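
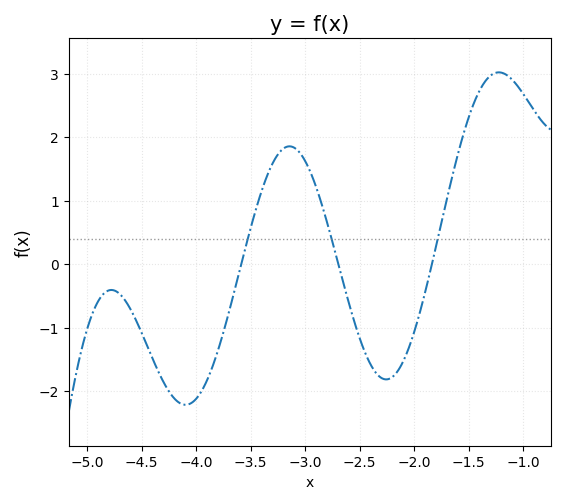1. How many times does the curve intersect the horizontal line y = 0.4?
3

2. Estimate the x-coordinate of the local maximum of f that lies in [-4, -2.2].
-3.14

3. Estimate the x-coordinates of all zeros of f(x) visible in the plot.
-3.59, -2.7, -1.84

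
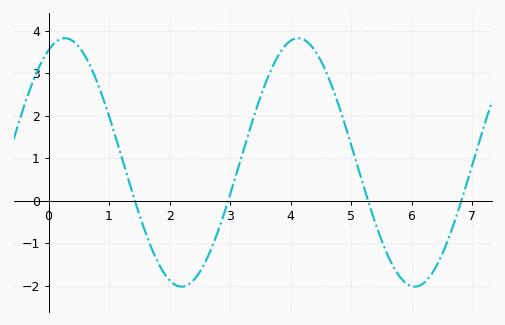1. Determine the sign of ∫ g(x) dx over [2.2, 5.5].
positive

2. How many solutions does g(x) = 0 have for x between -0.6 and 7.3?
4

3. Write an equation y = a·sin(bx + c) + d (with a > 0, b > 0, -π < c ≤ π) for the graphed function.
y = 2.92sin(1.63x + 1.13) + 0.9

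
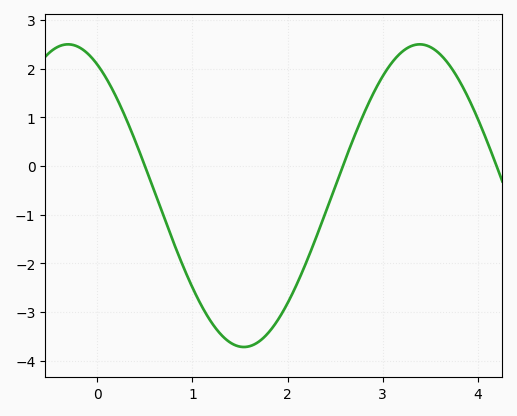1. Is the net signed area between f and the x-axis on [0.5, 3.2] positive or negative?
negative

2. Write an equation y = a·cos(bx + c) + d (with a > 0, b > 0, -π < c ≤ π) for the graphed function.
y = 3.11cos(1.7x + 0.52) - 0.61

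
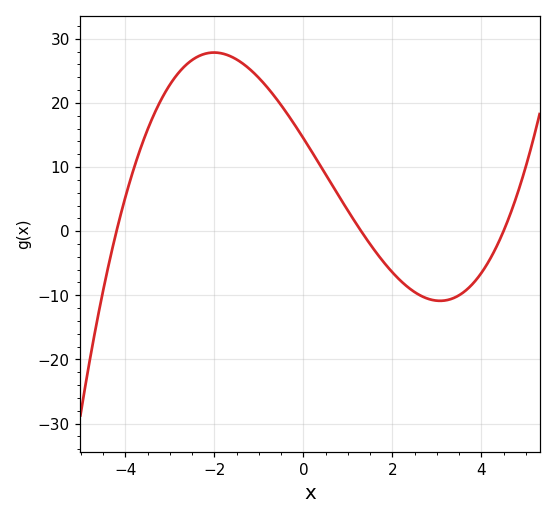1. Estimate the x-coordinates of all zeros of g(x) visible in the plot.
-4.2, 1.2, 4.4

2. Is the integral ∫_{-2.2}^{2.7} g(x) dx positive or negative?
positive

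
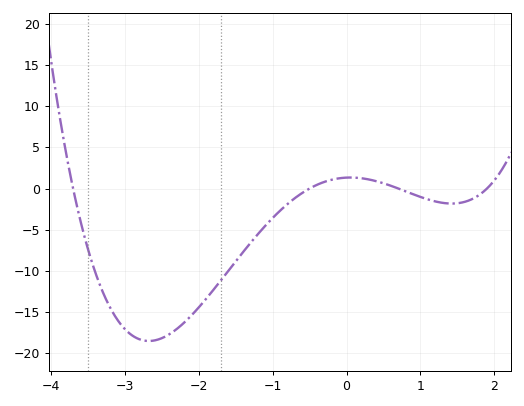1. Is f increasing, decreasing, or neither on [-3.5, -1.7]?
neither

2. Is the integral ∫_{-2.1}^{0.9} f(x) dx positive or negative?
negative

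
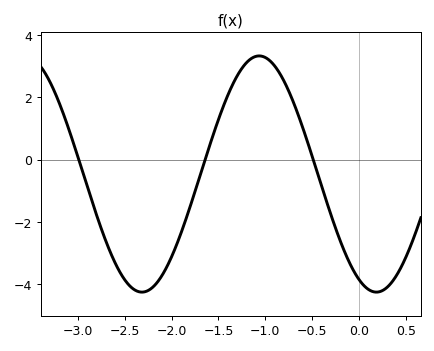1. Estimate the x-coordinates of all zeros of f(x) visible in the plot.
-2.99, -1.64, -0.487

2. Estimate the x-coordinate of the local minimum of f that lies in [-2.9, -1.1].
-2.32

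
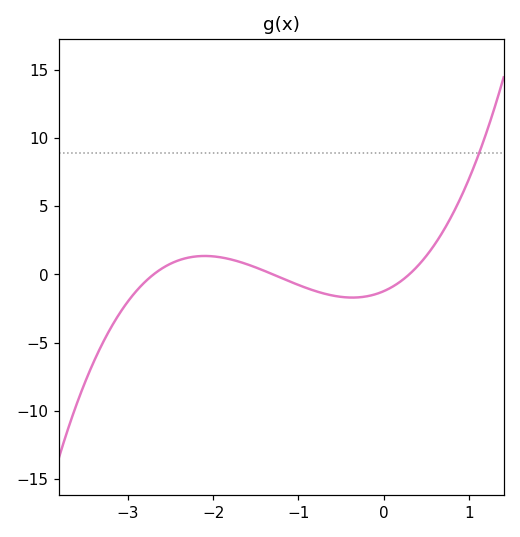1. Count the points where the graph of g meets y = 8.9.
1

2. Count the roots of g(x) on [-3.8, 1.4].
3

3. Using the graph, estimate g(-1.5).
0.505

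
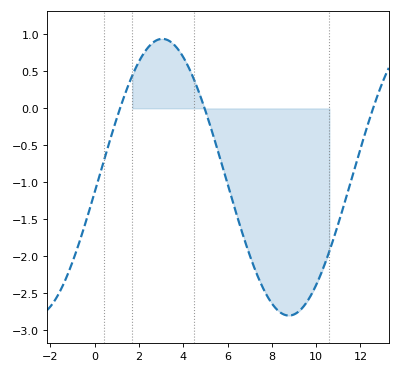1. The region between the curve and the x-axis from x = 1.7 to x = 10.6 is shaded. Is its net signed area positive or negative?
negative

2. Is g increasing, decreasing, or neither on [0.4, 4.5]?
neither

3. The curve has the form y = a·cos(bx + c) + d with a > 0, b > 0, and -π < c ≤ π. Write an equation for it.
y = 1.87cos(0.55x - 1.7) - 0.93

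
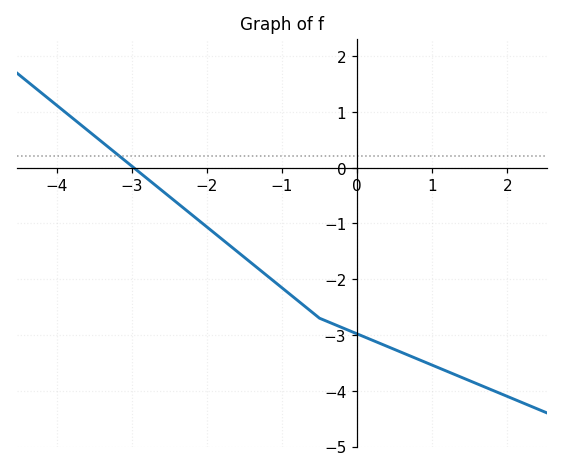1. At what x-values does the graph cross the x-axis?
-3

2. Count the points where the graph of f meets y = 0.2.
1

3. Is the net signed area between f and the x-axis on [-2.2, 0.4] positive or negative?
negative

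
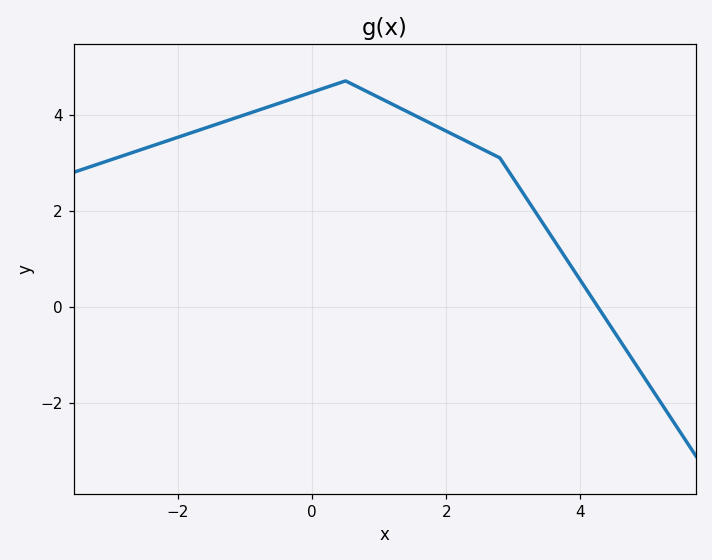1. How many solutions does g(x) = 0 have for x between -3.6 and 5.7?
1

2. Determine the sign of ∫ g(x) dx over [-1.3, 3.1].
positive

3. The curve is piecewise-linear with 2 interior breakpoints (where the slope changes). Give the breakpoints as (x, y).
(0.5, 4.7); (2.8, 3.1)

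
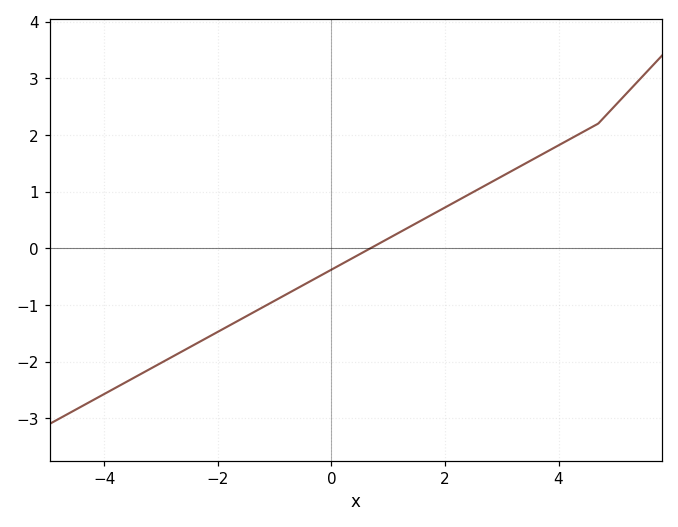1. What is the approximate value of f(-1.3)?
-1.09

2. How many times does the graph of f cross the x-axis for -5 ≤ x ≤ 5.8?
1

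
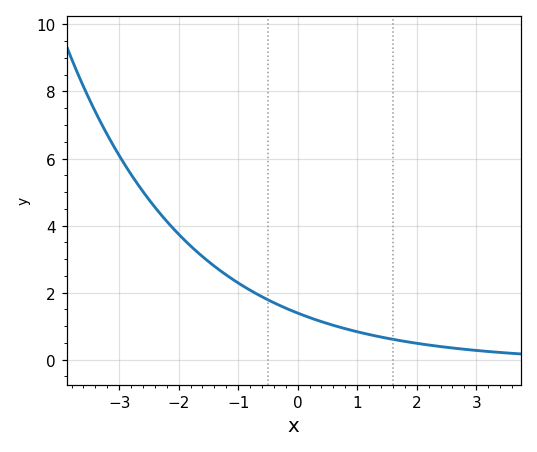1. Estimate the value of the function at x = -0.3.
1.62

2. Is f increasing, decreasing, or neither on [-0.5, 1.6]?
decreasing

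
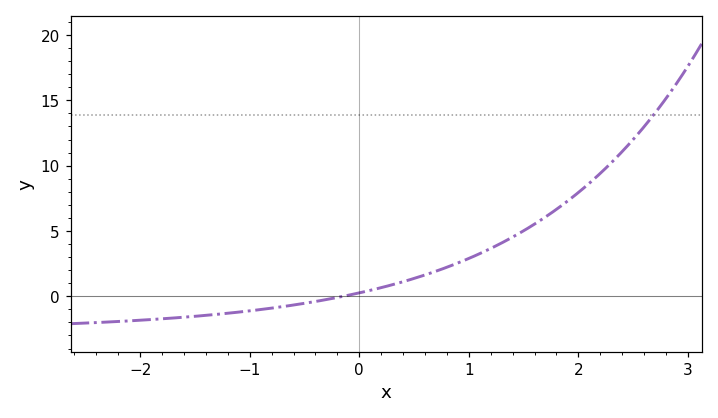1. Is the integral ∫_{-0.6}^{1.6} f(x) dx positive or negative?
positive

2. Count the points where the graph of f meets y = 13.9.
1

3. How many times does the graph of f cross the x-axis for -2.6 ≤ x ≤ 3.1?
1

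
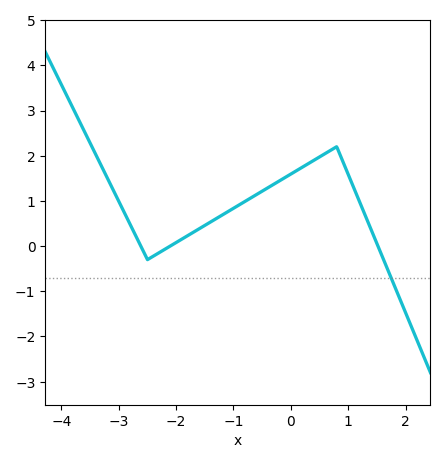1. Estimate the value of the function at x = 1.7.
-0.6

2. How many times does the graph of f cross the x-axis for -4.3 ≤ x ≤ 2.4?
3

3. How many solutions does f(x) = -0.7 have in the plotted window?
1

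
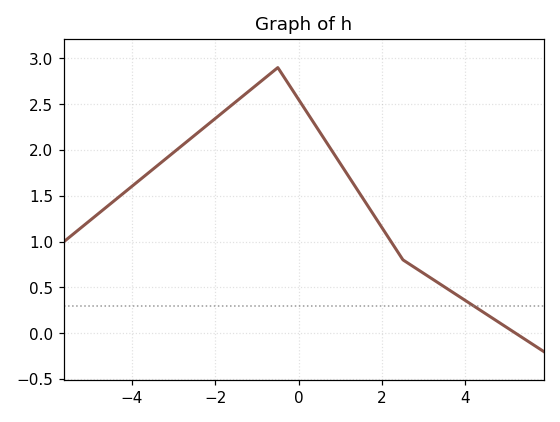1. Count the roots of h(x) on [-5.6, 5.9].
1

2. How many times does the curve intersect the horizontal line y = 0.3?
1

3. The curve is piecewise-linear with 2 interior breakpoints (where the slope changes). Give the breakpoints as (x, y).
(-0.5, 2.9); (2.5, 0.8)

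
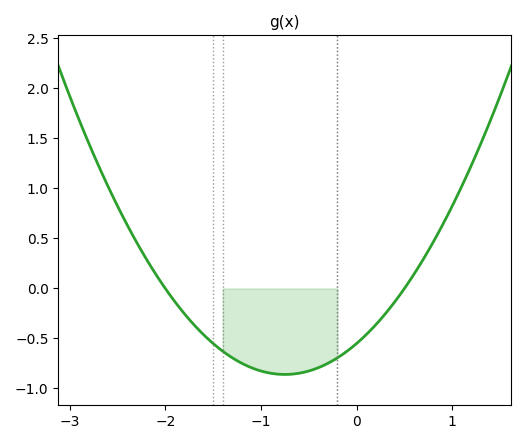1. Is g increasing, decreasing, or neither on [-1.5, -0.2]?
neither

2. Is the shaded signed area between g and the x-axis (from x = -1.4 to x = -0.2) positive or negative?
negative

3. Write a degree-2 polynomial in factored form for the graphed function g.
y = 0.55(x + 2)(x - 0.5)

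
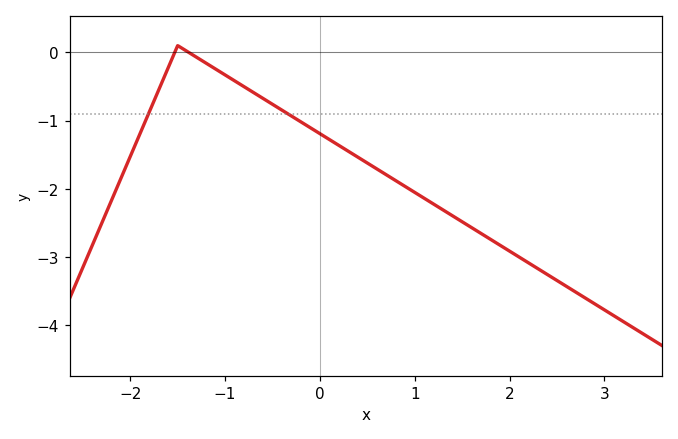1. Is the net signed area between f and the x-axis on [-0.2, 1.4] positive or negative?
negative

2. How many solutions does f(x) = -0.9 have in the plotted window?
2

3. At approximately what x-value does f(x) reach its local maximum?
-1.5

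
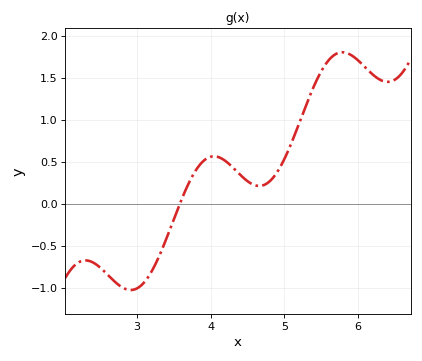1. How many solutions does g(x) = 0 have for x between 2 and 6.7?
1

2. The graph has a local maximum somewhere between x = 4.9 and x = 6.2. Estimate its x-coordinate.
5.8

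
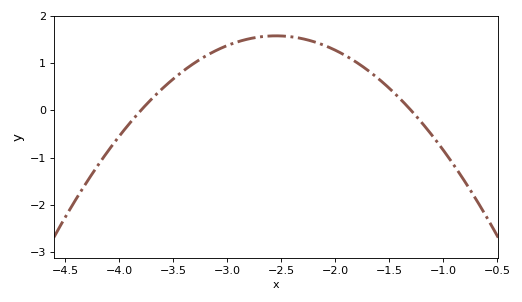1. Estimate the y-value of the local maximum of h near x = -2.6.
1.58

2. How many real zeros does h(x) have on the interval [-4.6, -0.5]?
2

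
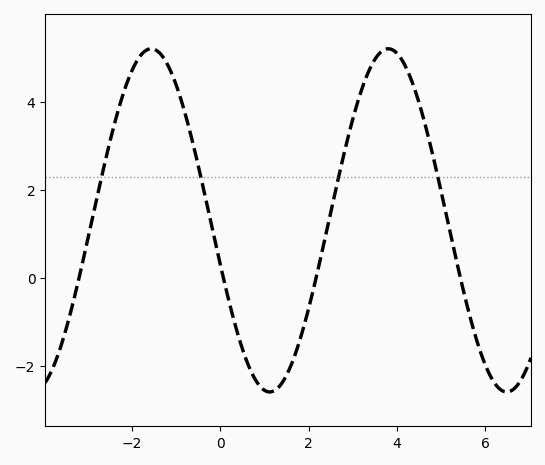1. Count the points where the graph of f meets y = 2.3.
4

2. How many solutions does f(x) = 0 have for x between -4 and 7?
4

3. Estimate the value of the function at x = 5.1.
1.53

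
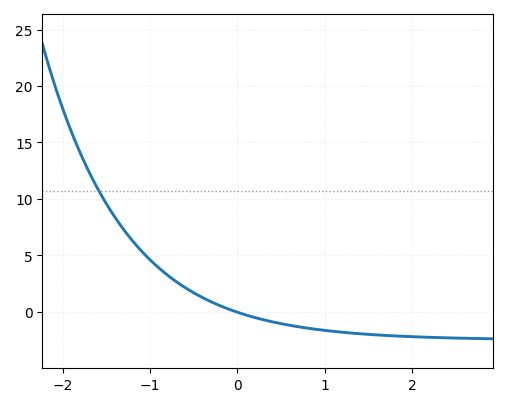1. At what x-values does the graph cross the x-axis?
0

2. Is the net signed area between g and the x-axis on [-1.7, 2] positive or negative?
positive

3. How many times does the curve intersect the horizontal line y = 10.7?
1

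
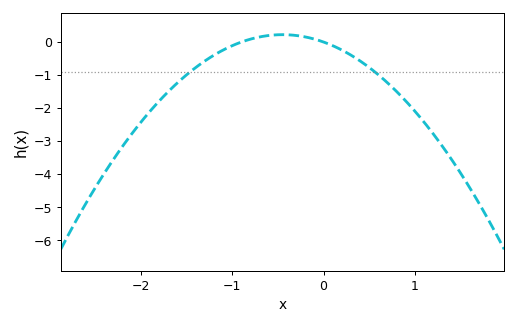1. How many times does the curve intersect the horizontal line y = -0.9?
2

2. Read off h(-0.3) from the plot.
0.2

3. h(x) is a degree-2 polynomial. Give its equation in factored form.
y = -1.1(x + 0.9)(x - 0)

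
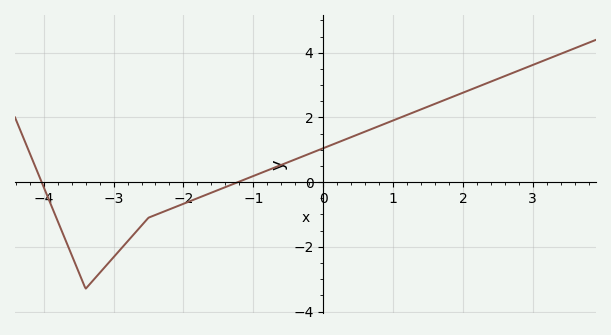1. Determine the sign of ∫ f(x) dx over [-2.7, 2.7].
positive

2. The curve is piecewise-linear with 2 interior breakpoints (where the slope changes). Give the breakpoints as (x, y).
(-3.4, -3.3); (-2.5, -1.1)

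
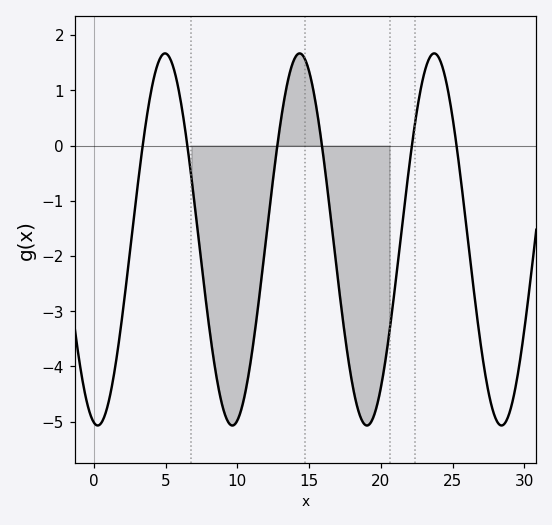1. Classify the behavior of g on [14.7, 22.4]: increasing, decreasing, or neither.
neither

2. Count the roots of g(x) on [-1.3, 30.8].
6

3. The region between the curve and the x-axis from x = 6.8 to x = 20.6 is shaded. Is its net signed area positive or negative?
negative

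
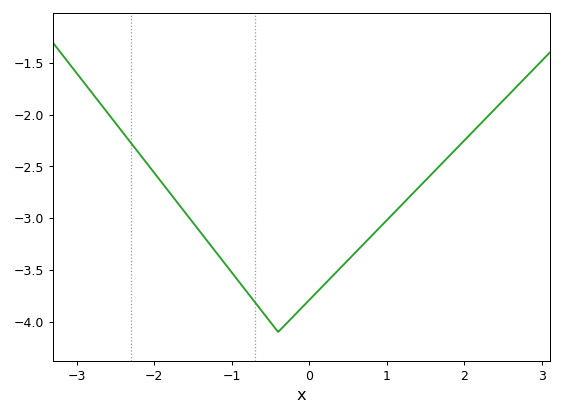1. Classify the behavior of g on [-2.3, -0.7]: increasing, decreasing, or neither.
decreasing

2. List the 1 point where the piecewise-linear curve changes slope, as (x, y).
(-0.4, -4.1)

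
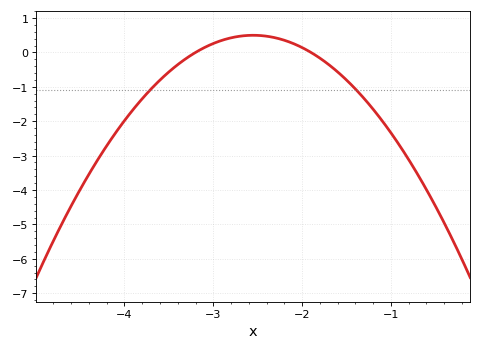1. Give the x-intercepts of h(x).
-3.2, -1.9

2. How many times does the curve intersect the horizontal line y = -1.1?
2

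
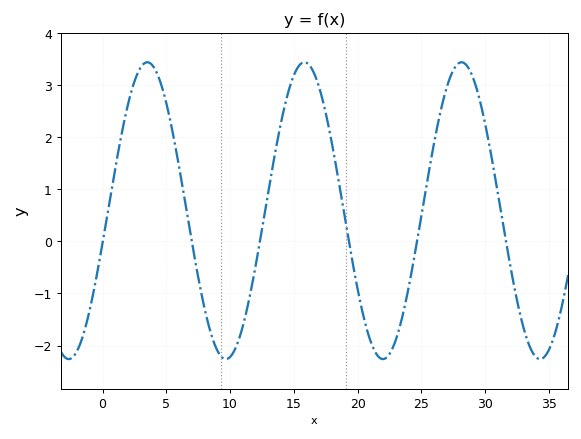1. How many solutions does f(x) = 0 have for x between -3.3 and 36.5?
6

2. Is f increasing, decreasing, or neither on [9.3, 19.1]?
neither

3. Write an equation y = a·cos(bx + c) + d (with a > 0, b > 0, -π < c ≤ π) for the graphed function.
y = 2.85cos(0.51x - 1.8) + 0.59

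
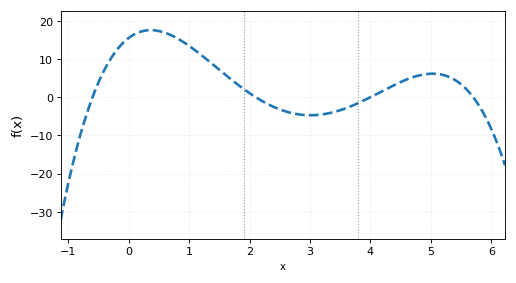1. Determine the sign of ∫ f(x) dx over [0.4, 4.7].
positive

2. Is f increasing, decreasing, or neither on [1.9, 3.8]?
neither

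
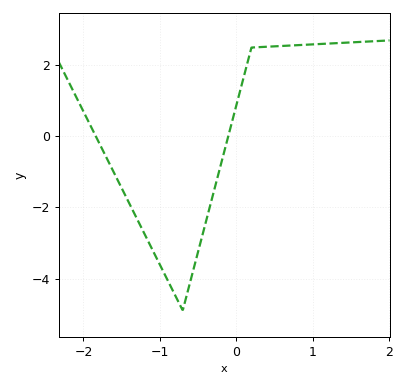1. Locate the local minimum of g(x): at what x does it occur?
-0.7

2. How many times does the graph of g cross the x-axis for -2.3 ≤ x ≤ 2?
2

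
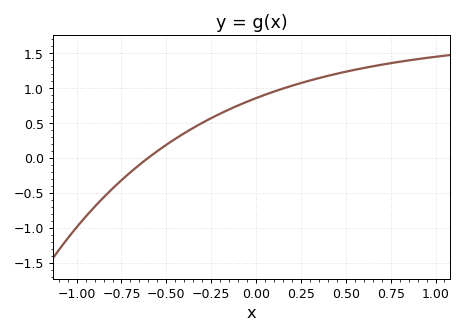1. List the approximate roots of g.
-0.6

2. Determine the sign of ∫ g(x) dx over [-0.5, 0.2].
positive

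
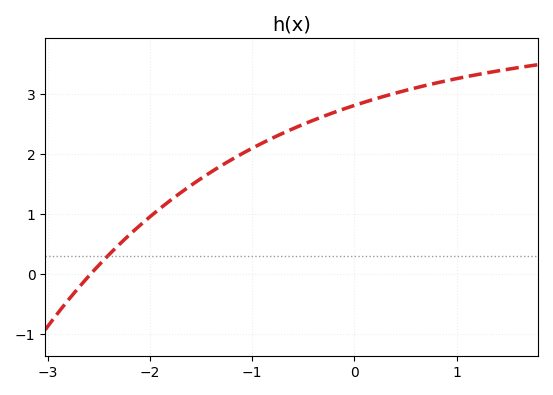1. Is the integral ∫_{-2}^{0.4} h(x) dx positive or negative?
positive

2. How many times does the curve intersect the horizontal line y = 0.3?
1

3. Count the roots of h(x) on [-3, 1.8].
1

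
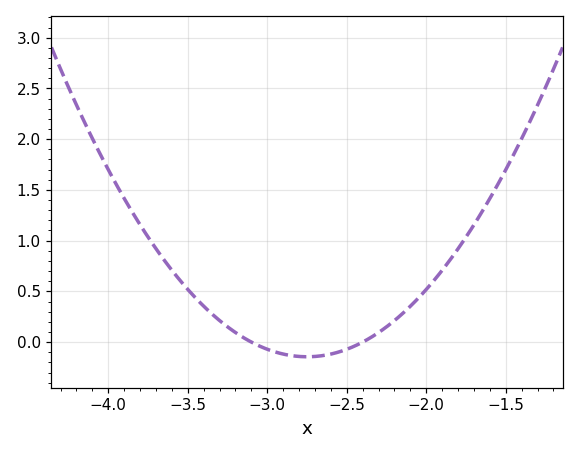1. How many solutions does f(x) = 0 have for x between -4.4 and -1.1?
2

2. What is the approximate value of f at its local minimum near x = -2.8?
-0.145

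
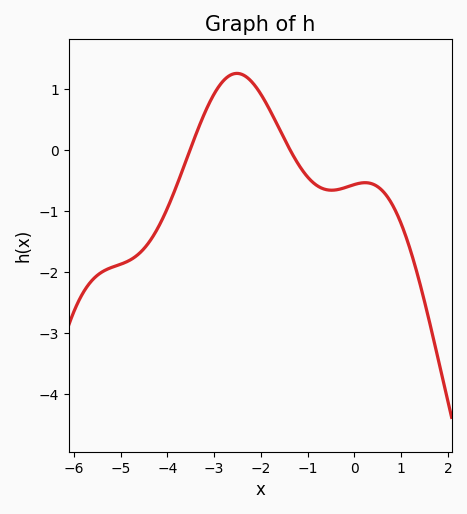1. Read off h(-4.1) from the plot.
-1.12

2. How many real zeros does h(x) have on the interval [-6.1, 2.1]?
2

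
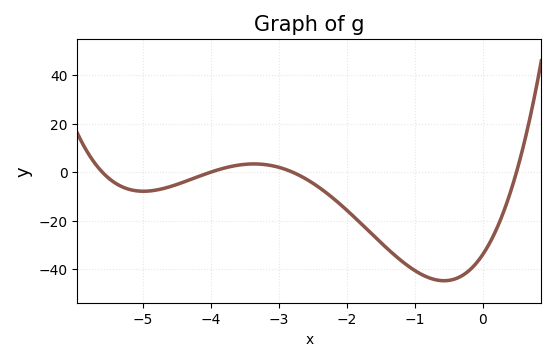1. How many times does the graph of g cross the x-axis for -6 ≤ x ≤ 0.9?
4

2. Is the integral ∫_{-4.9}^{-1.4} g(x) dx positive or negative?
negative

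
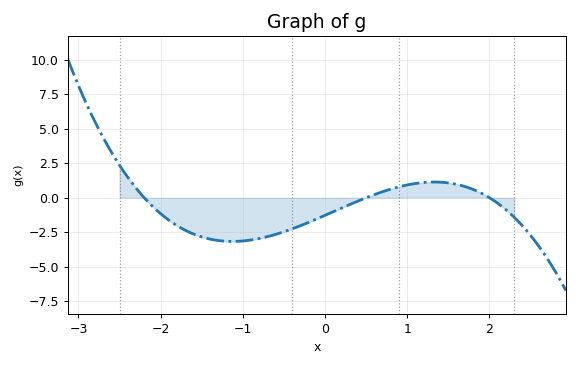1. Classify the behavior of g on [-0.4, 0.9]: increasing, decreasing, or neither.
increasing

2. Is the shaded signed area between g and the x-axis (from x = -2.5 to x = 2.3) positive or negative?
negative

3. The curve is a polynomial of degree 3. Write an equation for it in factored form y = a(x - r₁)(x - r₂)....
y = -0.58(x + 2.2)(x - 0.5)(x - 2)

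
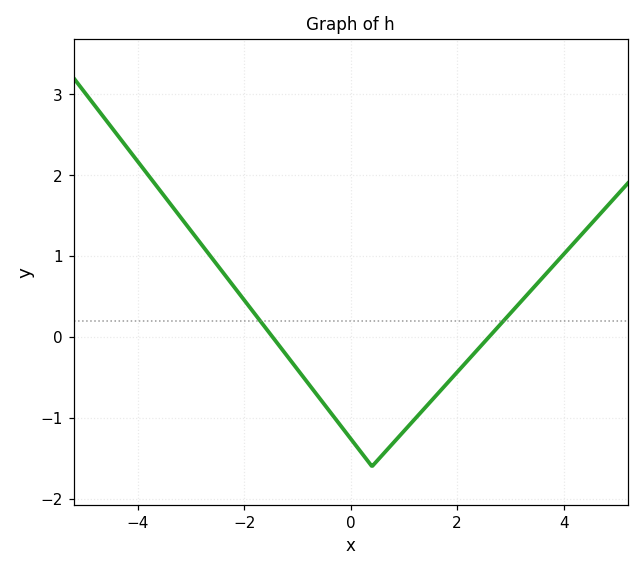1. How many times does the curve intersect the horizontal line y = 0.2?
2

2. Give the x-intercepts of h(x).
-1.47, 2.6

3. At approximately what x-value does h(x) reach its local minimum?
0.402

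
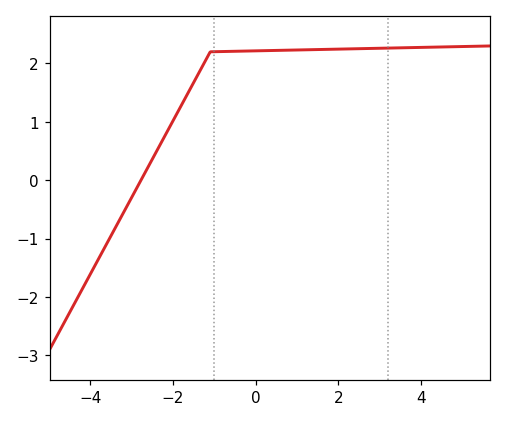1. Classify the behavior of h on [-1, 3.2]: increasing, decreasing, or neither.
increasing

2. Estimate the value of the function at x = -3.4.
-0.82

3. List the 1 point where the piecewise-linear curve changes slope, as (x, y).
(-1.1, 2.2)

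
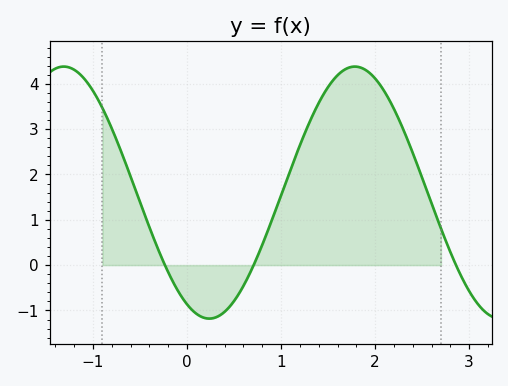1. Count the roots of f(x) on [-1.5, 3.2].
3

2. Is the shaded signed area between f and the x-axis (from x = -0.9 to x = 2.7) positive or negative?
positive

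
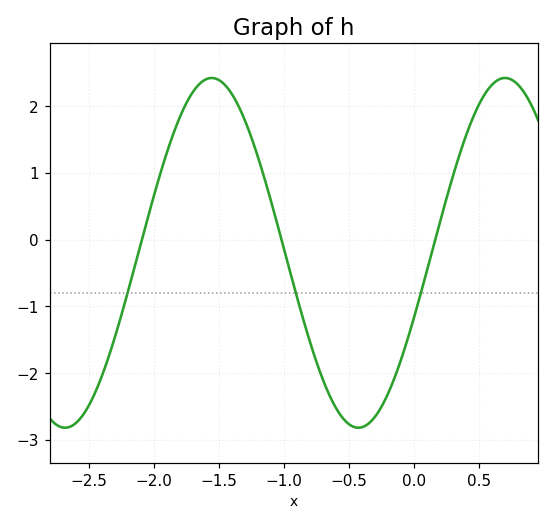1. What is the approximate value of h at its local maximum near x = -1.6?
2.4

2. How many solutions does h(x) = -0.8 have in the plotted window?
3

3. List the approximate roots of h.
-2.1, -1, 0.2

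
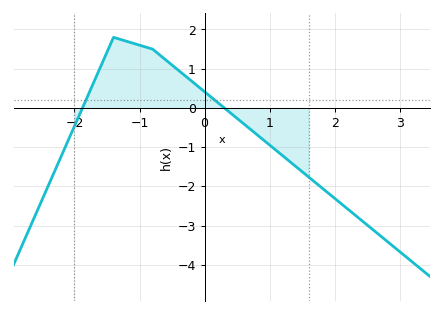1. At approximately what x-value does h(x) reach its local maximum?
-1.4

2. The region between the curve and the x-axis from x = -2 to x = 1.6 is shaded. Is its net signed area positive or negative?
positive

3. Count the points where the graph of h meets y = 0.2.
2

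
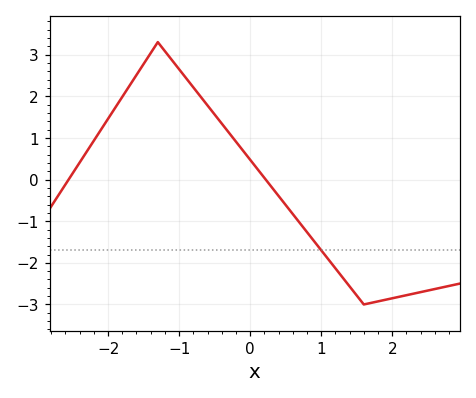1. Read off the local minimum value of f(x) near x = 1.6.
-3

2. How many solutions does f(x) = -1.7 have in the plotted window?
1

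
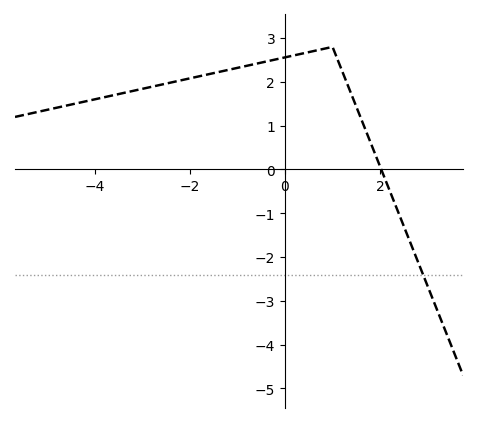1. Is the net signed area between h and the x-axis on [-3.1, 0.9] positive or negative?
positive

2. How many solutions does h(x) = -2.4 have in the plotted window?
1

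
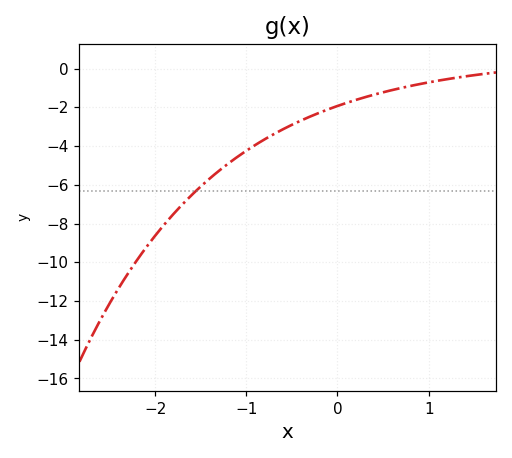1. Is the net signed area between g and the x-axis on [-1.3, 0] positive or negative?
negative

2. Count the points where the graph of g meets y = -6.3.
1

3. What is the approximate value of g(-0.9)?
-3.94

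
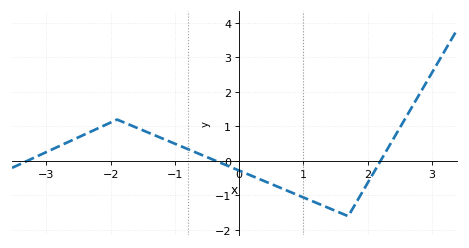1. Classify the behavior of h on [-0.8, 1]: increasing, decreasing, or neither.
decreasing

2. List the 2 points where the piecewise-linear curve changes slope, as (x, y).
(-1.9, 1.2); (1.7, -1.6)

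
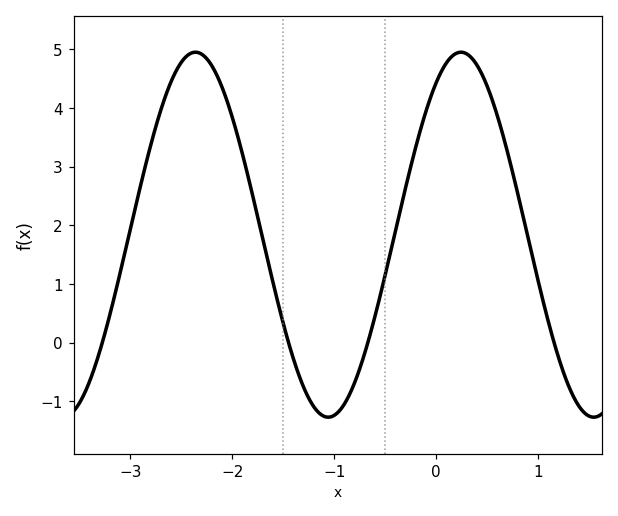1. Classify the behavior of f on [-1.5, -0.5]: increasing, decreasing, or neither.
neither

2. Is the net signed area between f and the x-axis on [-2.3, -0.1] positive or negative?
positive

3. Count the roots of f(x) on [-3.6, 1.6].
4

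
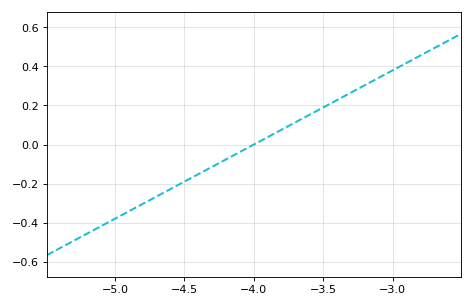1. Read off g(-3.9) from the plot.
0.04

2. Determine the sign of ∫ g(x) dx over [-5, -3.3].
negative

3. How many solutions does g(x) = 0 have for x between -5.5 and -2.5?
1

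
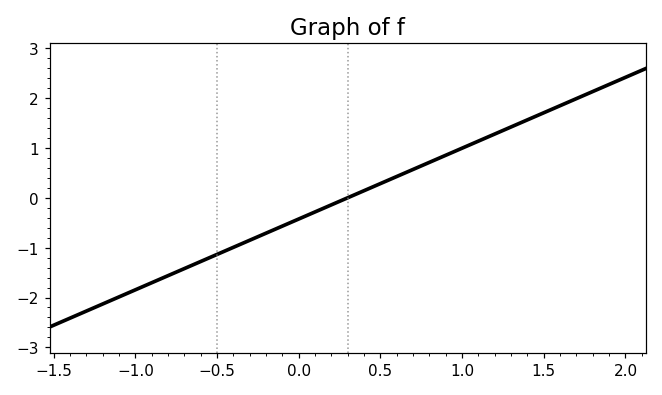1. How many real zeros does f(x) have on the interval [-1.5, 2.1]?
1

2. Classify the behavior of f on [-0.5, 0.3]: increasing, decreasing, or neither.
increasing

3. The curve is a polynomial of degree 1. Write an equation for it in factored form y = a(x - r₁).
y = 1.42(x - 0.3)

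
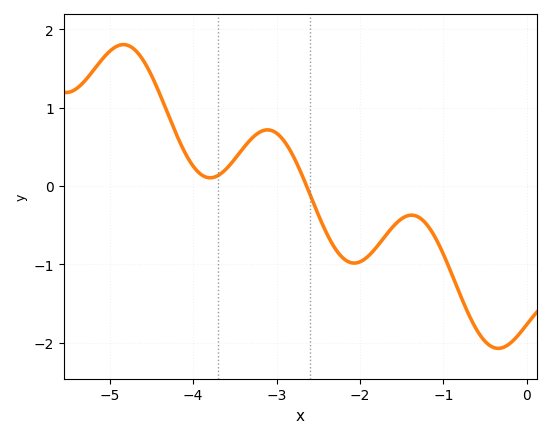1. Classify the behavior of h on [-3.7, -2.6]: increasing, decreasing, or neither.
neither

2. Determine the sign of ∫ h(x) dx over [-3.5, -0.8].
negative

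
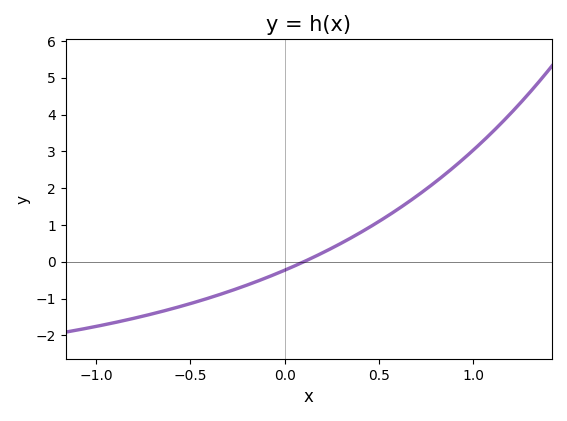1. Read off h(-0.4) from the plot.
-0.982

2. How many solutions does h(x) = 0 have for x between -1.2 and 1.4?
1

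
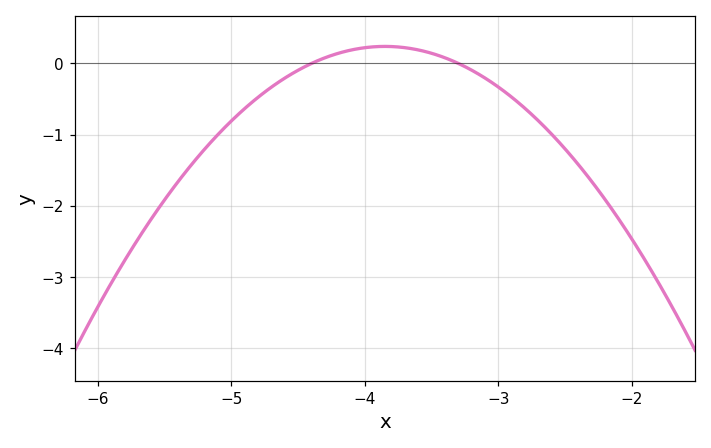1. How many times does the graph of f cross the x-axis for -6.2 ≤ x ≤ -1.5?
2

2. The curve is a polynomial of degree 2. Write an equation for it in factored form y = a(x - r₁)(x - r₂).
y = -0.79(x + 4.4)(x + 3.3)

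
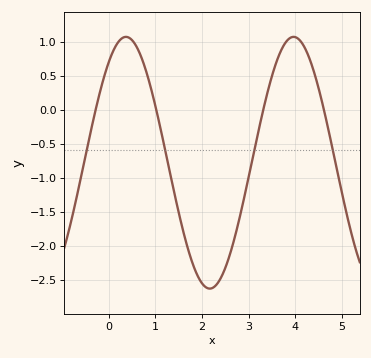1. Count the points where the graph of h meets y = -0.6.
4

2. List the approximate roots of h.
-0.3, 1, 3.3, 4.6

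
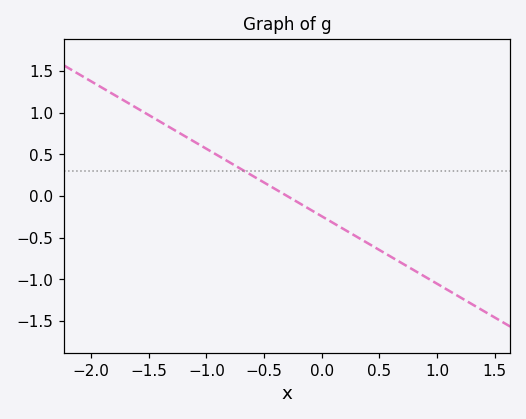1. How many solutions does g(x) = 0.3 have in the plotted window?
1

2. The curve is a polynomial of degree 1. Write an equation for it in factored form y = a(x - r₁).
y = -0.81(x + 0.3)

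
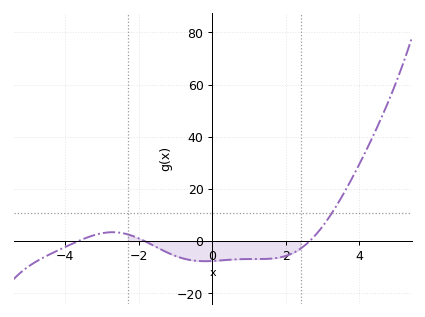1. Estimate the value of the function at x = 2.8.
2.2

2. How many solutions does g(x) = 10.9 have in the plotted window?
1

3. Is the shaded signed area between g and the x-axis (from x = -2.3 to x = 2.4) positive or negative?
negative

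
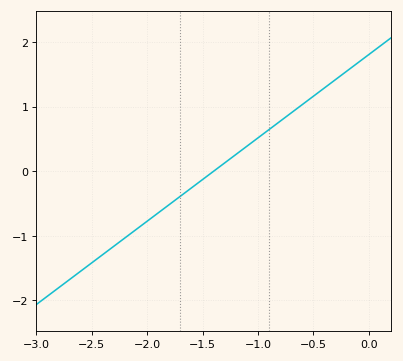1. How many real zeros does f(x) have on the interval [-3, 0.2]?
1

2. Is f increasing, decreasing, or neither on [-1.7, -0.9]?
increasing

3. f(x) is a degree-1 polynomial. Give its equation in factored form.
y = 1.29(x + 1.4)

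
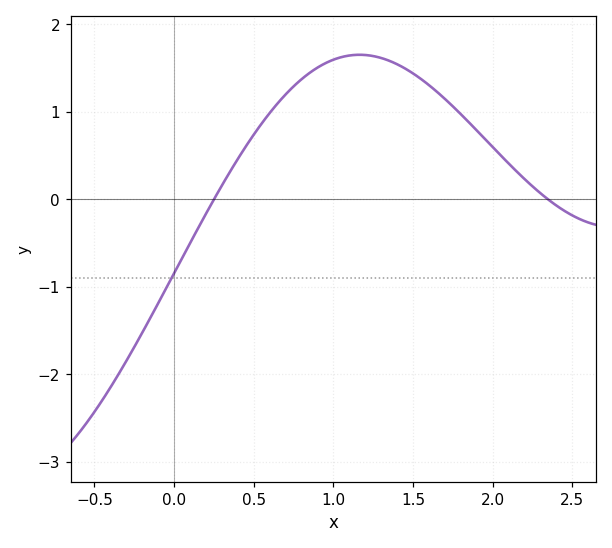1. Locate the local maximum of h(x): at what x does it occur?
1.16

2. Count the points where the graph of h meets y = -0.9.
1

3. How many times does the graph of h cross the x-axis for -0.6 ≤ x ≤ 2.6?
2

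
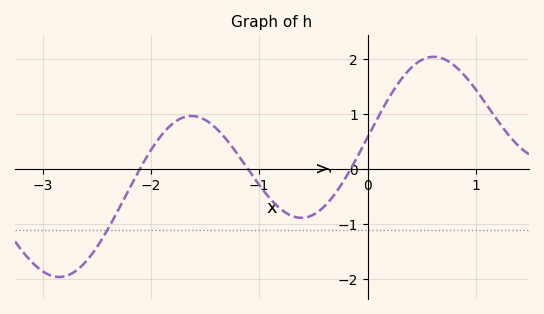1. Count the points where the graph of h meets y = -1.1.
1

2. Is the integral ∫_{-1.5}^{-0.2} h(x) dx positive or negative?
negative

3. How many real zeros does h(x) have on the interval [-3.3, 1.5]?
3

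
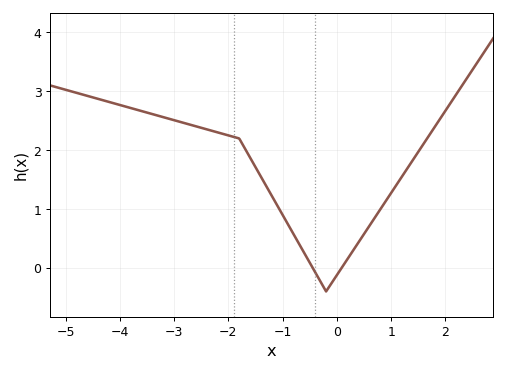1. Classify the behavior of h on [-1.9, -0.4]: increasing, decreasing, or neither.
decreasing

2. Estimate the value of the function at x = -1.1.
1.1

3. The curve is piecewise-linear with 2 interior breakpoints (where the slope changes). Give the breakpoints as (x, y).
(-1.8, 2.2); (-0.2, -0.4)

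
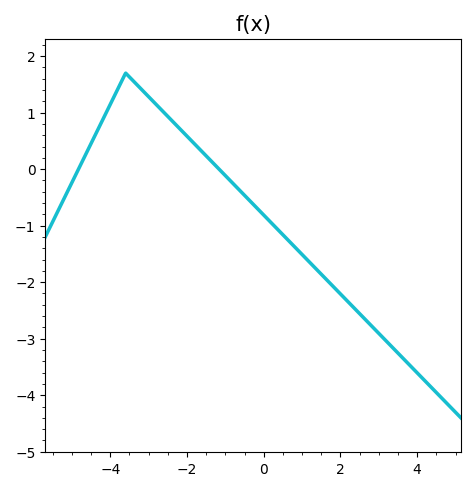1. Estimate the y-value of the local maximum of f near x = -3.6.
1.7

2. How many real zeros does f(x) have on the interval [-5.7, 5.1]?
2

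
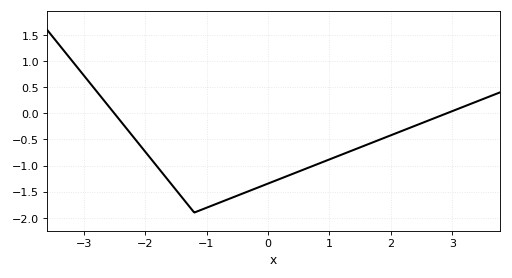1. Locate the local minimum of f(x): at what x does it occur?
-1.2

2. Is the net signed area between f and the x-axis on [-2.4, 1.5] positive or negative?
negative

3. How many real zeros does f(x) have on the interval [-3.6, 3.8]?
2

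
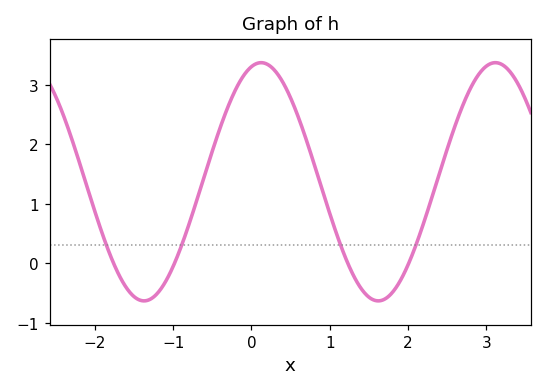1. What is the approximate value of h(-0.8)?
0.65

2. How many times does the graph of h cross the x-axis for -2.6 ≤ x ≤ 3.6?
4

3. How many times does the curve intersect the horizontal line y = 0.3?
4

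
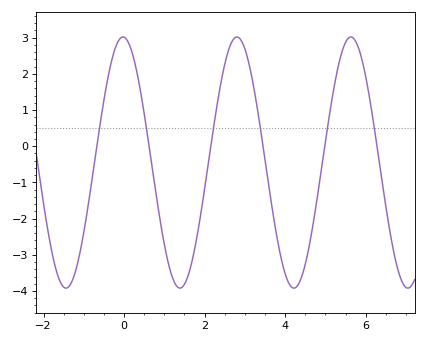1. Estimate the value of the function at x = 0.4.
1.6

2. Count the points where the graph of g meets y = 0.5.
6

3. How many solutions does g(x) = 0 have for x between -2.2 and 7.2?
6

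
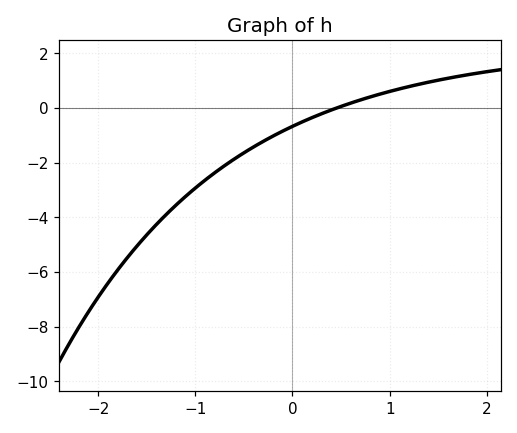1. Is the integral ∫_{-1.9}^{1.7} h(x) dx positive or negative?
negative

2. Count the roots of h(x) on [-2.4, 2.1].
1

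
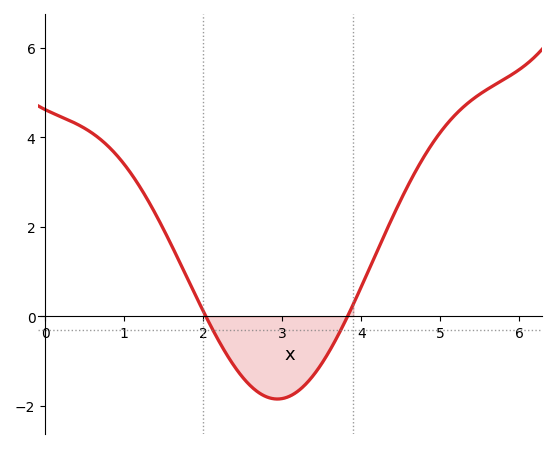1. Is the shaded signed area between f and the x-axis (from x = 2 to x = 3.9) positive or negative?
negative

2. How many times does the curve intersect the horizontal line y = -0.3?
2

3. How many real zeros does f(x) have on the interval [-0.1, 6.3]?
2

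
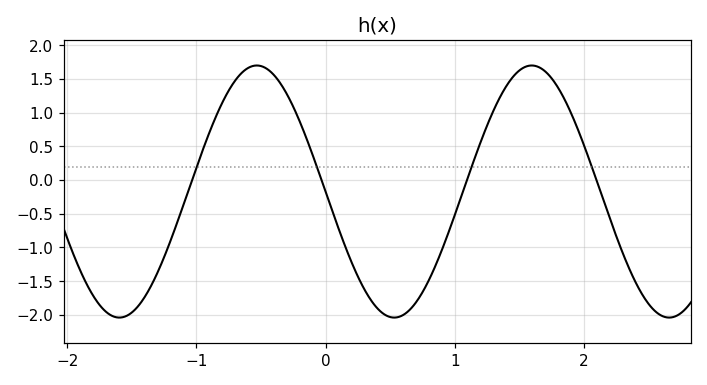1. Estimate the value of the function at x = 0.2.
-1.21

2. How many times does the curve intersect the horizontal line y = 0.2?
4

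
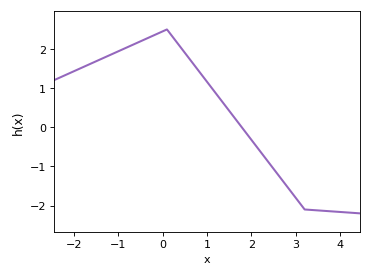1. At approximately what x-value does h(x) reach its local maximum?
0.098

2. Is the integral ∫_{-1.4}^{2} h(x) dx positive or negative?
positive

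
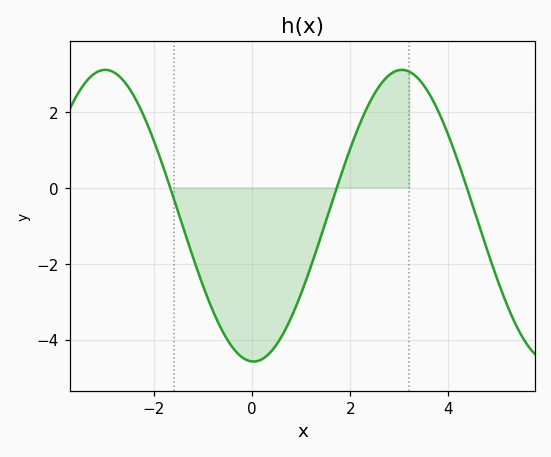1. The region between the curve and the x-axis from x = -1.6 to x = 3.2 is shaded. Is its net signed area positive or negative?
negative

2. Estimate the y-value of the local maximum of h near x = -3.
3.1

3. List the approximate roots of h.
-1.67, 1.73, 4.37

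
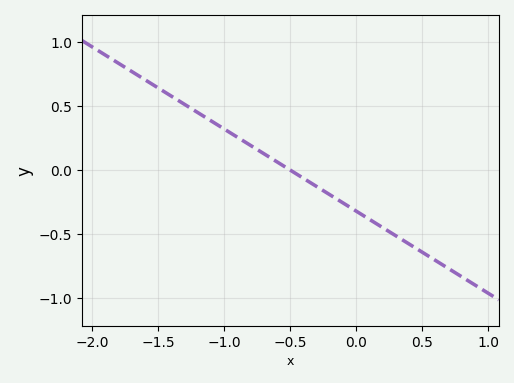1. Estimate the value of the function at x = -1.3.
0.5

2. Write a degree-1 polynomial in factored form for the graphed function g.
y = -0.64(x + 0.5)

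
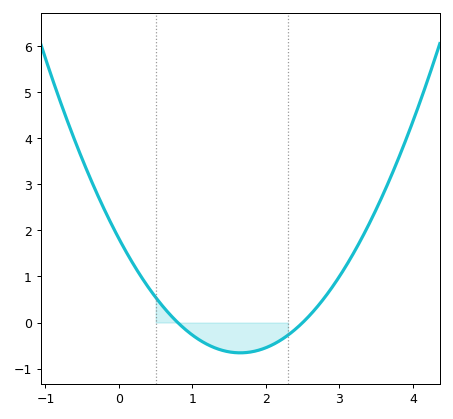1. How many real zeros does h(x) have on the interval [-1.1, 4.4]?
2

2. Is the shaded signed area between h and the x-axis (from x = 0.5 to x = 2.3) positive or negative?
negative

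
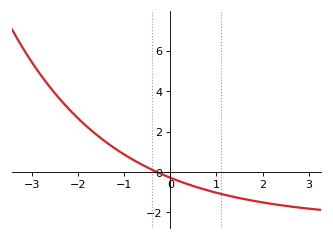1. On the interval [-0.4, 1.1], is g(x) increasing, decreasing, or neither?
decreasing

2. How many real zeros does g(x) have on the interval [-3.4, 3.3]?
1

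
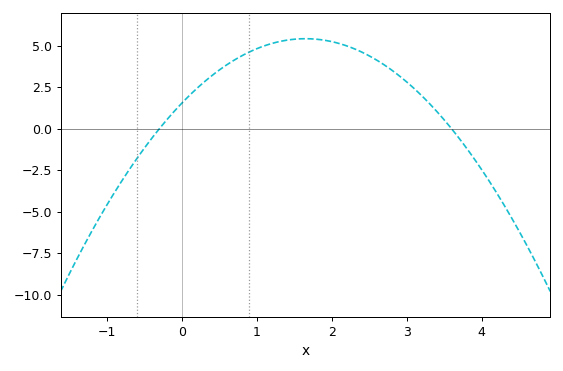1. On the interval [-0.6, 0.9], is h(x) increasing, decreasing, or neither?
increasing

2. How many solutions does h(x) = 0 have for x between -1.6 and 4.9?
2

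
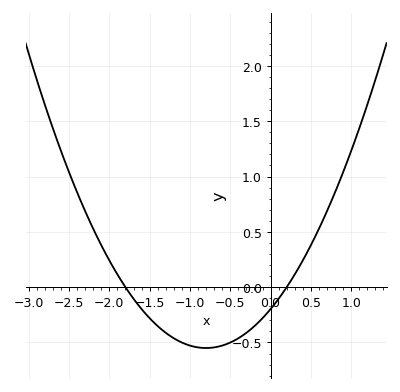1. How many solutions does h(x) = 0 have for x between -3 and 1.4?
2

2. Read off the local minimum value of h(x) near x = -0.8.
-0.55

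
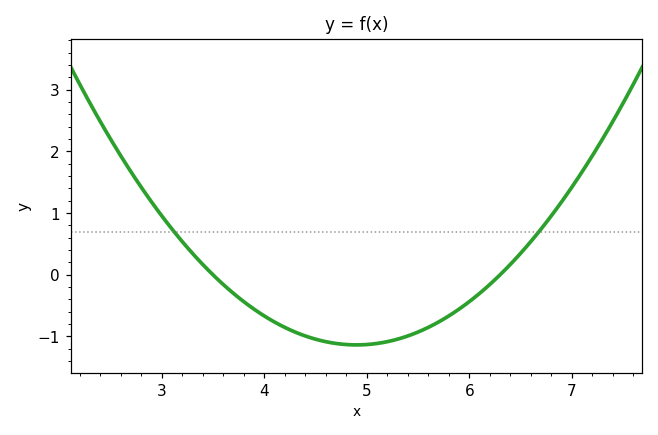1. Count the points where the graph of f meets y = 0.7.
2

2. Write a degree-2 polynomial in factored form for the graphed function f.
y = 0.58(x - 3.5)(x - 6.3)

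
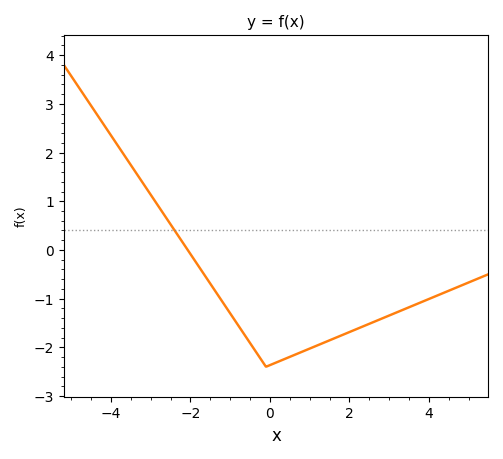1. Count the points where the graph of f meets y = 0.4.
1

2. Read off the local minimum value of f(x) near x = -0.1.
-2.4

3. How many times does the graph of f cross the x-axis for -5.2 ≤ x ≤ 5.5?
1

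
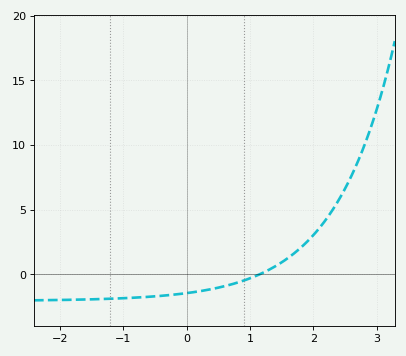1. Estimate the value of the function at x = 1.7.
1.5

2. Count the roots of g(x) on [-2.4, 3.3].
1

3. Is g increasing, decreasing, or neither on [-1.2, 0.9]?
increasing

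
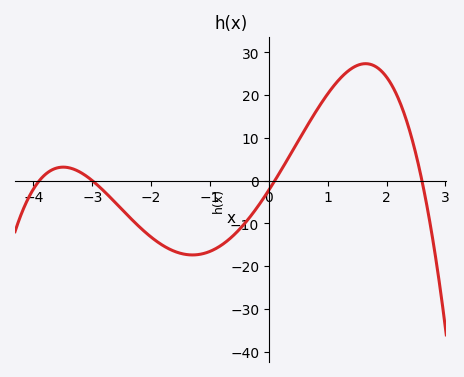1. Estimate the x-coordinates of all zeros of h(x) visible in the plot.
-3.9, -3, 0.1, 2.6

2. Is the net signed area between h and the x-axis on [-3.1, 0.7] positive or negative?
negative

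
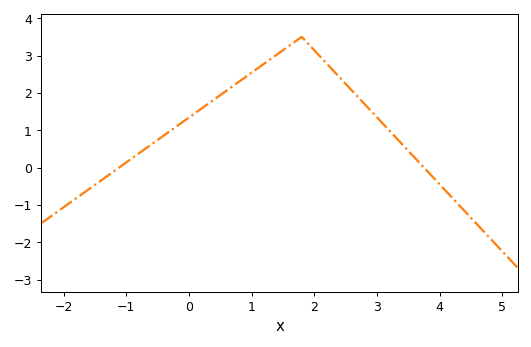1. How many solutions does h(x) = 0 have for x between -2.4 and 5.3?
2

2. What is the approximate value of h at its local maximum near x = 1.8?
3.5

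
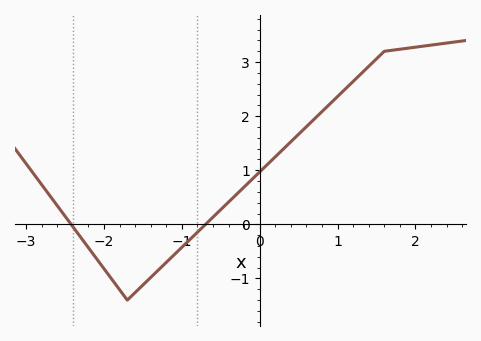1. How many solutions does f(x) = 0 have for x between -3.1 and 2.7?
2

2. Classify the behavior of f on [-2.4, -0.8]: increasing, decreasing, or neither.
neither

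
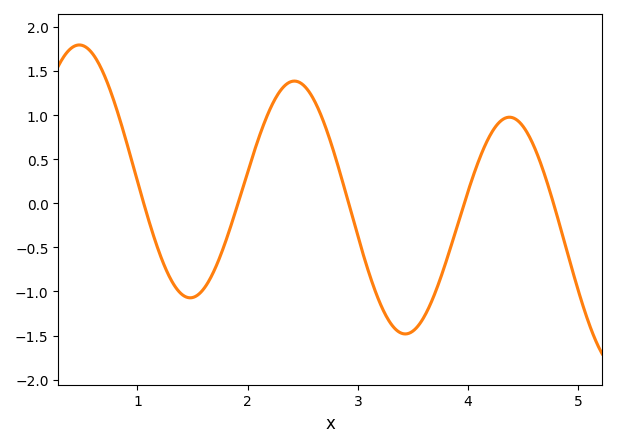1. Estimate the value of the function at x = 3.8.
-0.65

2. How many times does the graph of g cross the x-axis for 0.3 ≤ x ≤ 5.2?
5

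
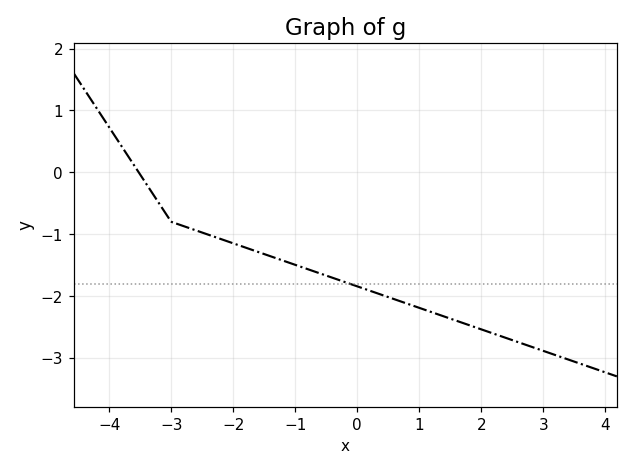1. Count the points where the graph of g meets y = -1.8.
1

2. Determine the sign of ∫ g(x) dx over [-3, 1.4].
negative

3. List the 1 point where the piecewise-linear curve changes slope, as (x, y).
(-3, -0.8)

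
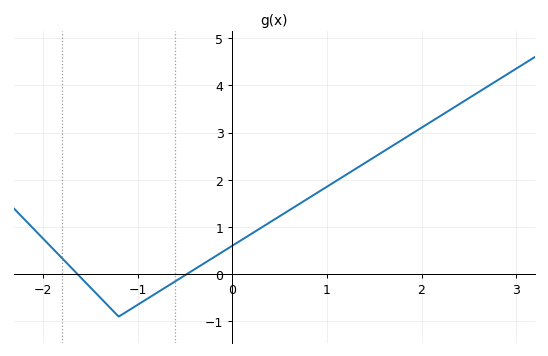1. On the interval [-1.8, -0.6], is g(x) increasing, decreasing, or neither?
neither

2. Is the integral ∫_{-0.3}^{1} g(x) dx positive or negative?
positive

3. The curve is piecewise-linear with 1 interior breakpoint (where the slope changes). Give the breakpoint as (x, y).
(-1.2, -0.9)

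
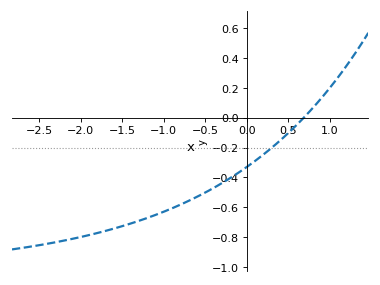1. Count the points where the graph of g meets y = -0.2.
1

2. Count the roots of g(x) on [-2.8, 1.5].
1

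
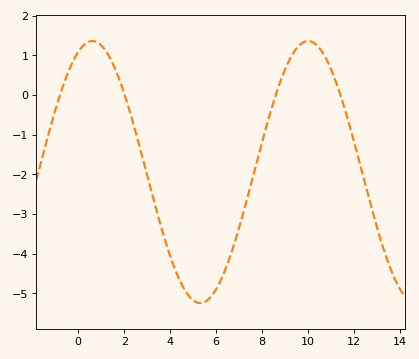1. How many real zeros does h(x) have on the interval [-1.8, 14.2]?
4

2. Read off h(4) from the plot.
-4.1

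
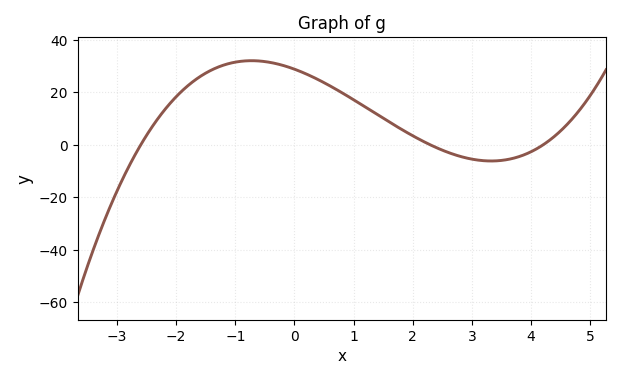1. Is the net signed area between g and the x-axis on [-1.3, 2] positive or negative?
positive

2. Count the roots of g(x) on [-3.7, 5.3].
3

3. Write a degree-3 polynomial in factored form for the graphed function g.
y = 1.15(x + 2.6)(x - 2.3)(x - 4.2)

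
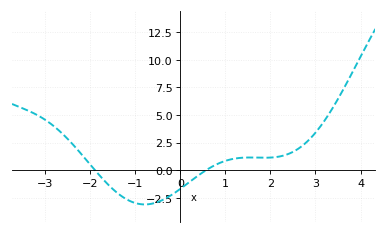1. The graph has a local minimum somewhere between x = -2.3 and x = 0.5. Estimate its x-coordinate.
-0.787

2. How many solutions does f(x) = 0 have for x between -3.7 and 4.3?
2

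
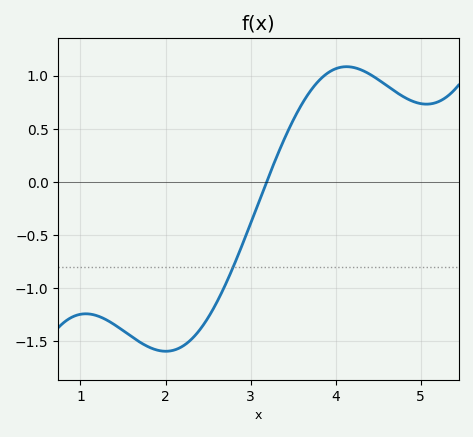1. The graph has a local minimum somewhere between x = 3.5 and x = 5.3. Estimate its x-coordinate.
5.07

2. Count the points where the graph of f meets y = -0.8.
1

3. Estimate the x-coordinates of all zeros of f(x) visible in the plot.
3.19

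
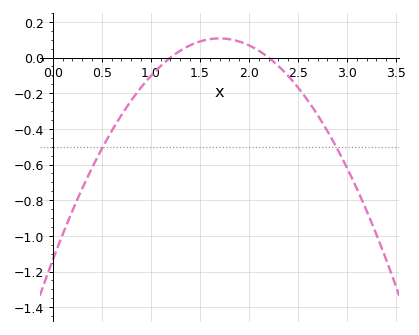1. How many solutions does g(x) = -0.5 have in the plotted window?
2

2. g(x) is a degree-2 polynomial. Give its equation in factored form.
y = -0.43(x - 1.2)(x - 2.2)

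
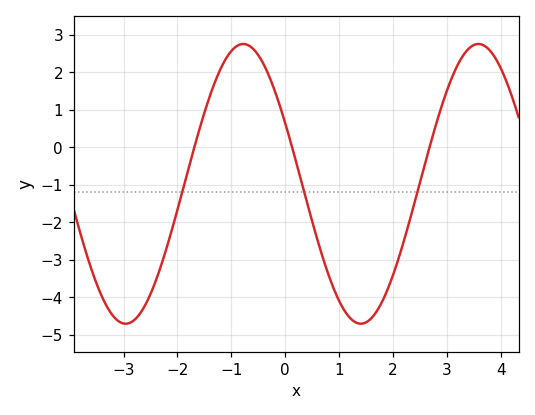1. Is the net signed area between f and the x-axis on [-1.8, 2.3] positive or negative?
negative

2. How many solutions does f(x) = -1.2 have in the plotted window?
3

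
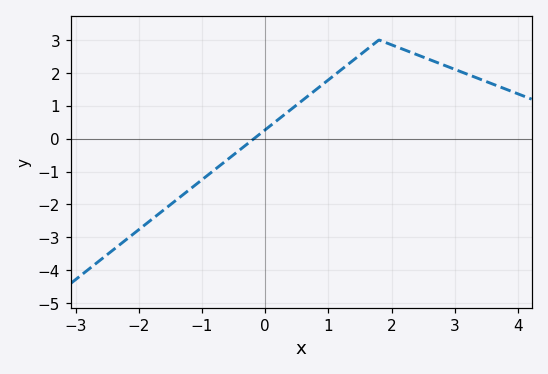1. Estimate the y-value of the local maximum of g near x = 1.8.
3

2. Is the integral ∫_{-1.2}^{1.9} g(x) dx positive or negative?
positive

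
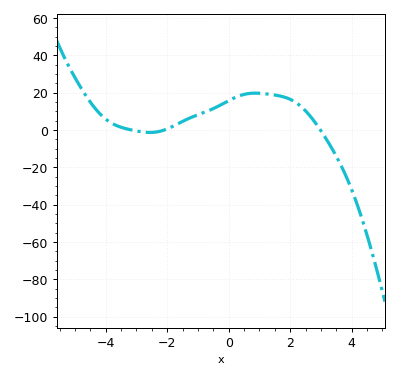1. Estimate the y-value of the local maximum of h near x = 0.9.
19.7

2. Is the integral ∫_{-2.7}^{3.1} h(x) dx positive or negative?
positive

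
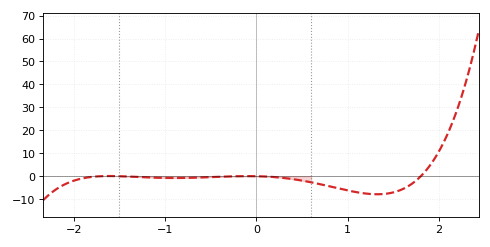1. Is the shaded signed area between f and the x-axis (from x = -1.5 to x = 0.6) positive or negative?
negative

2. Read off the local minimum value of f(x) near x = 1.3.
-7.87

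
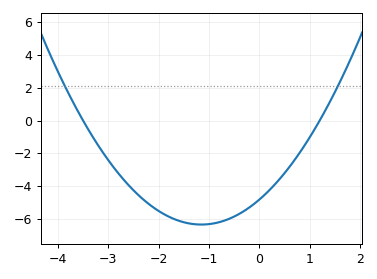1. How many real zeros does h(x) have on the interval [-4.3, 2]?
2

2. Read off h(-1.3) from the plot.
-6.32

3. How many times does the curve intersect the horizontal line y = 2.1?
2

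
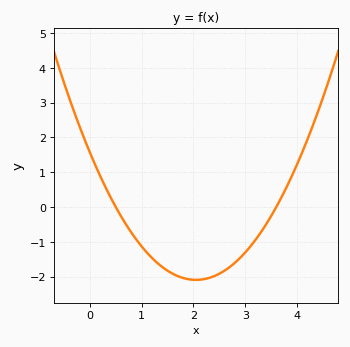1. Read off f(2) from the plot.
-2.1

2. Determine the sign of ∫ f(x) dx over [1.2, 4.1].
negative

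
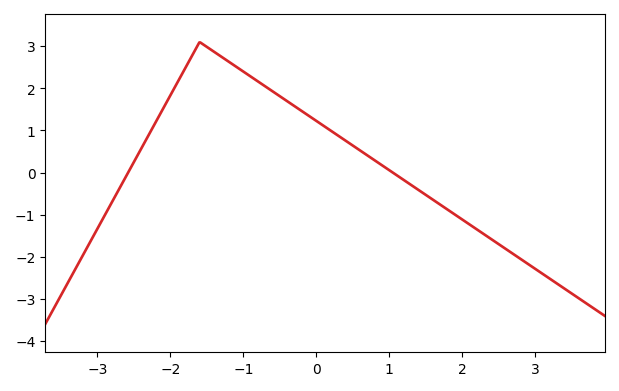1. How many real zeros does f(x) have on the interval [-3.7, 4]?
2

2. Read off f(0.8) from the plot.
0.3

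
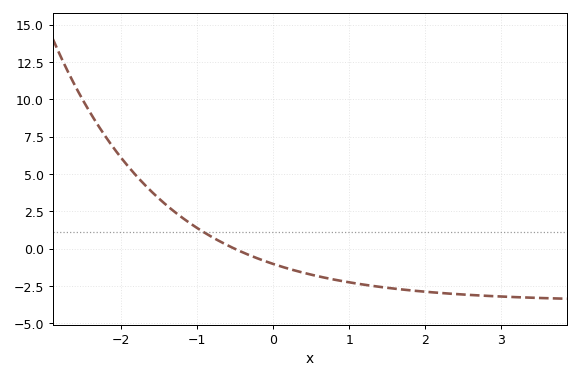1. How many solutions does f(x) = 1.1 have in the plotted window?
1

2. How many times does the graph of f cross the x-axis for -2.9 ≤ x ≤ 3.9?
1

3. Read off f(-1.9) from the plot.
5.45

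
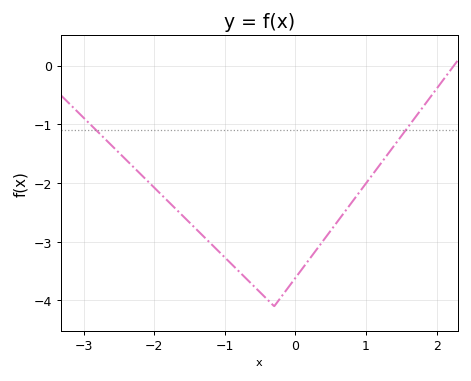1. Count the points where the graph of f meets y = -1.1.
2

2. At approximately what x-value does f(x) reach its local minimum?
-0.3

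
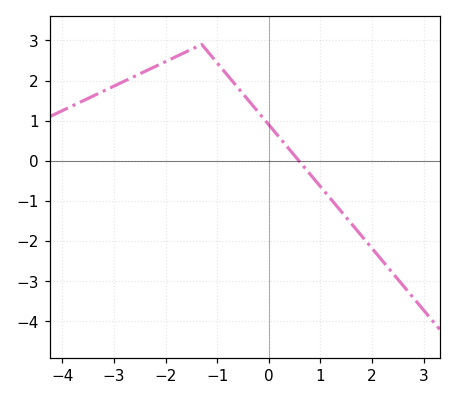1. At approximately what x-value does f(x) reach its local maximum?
-1.3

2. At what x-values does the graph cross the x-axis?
0.582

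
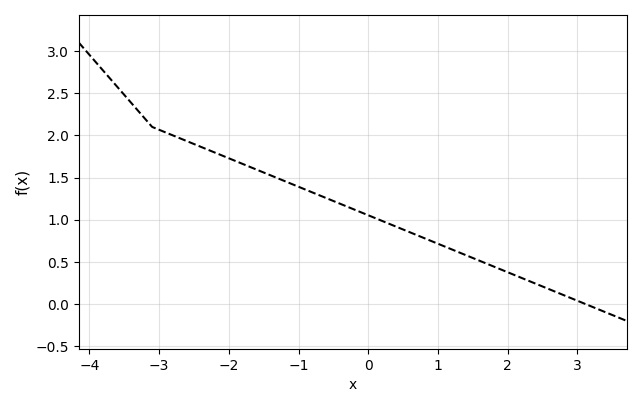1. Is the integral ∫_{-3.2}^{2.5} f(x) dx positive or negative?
positive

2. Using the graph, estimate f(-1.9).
1.69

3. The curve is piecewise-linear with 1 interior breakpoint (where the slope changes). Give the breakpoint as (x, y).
(-3.1, 2.1)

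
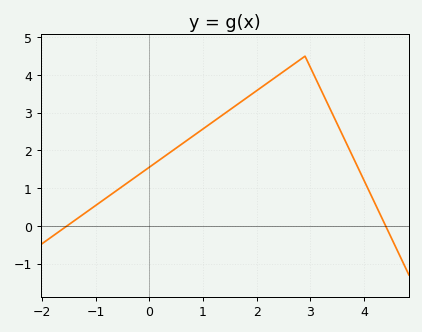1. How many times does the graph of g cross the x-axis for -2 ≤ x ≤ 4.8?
2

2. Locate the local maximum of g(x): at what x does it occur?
2.9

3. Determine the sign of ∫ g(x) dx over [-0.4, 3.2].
positive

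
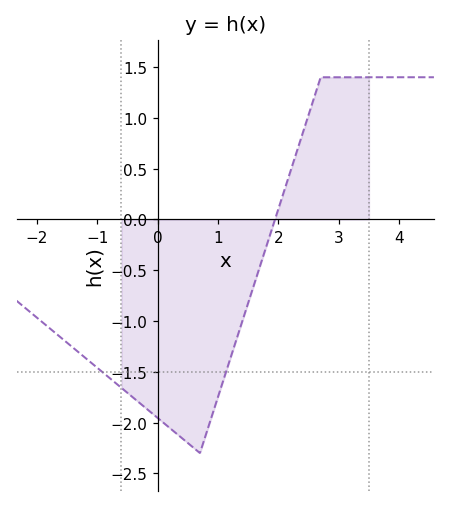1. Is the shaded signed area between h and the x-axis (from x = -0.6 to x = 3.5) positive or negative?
negative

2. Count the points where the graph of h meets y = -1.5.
2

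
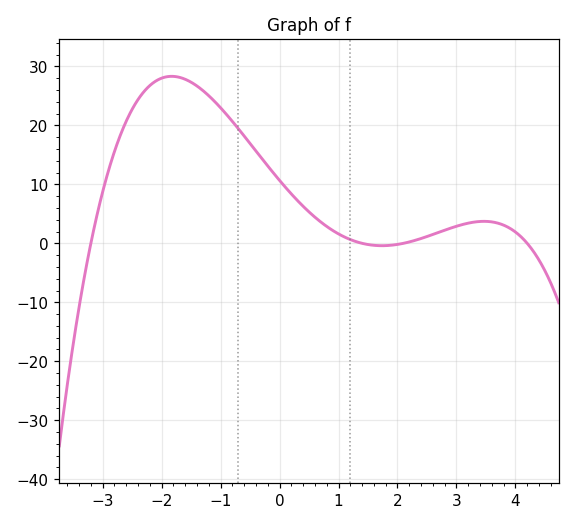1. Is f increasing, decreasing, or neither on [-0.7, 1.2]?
decreasing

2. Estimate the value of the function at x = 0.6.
4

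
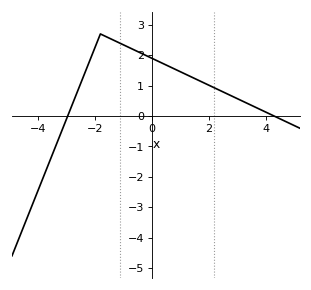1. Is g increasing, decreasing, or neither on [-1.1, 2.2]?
decreasing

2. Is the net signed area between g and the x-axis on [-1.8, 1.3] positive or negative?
positive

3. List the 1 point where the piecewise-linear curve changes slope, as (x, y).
(-1.8, 2.7)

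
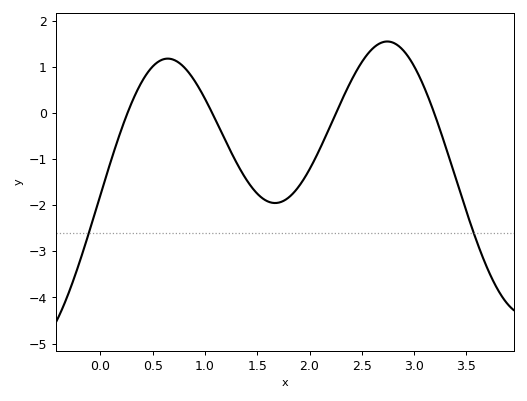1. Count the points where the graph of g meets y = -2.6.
2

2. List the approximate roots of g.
0.3, 1.1, 2.3, 3.2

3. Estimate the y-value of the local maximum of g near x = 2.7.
1.6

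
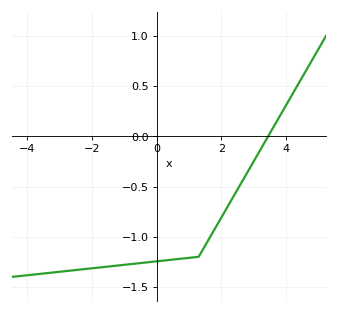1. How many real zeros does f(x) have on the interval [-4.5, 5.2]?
1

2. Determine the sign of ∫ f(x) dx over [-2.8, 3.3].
negative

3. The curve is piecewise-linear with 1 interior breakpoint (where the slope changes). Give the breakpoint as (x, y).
(1.3, -1.2)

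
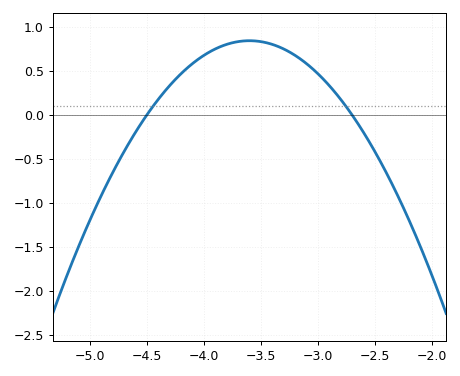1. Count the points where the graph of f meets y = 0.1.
2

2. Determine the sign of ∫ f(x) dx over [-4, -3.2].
positive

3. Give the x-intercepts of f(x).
-4.5, -2.7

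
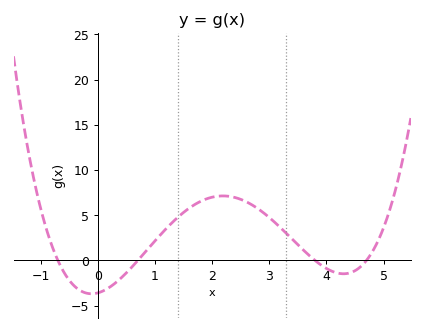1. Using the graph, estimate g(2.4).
6.96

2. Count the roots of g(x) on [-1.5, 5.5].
4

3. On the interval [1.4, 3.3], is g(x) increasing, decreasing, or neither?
neither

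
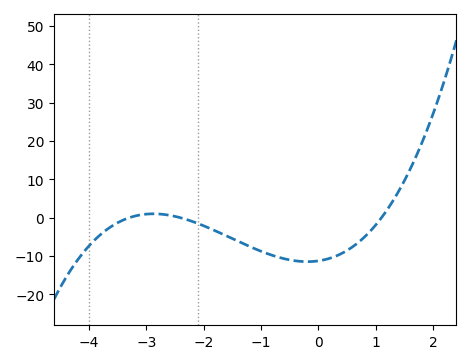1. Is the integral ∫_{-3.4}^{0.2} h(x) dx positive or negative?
negative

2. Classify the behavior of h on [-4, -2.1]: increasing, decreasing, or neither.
neither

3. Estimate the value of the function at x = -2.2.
-0.937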